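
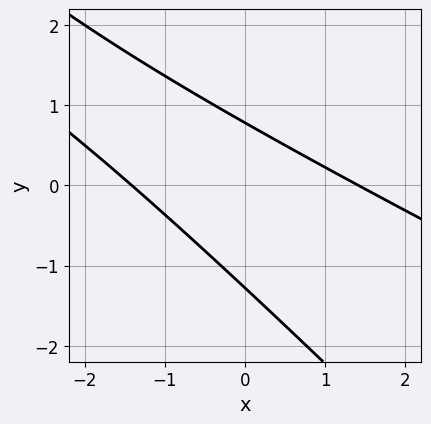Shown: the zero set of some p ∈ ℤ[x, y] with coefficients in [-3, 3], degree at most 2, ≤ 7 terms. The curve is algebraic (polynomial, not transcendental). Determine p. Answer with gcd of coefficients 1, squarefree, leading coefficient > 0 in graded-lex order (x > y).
x^2 + 3*x*y + 2*y^2 + y - 2

1. deg p = 2. No degree-1 curve has this shape.
2. Matching integer coefficients to the picture gives p.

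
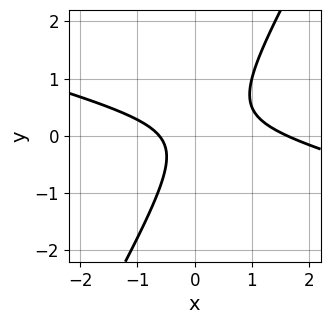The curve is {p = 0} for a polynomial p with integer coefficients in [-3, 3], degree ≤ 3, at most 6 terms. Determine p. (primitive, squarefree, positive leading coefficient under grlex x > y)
Degree: no degree-1 curve has this shape, so deg p = 2.
Checking where it meets the axes: the curve avoids every integer y-axis point in the box.
Solving for integer coefficients yields p as stated.

x^2 + 3*x*y - 2*y^2 - x - 1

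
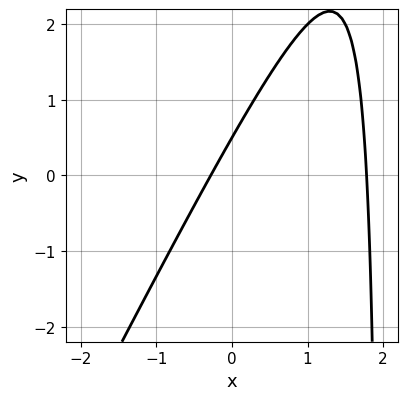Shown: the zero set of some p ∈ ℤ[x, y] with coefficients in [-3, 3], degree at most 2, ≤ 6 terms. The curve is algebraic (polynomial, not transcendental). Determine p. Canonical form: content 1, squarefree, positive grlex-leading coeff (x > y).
deg p = 2.
Putting this together gives p.

2*x^2 - x*y - 3*x + 2*y - 1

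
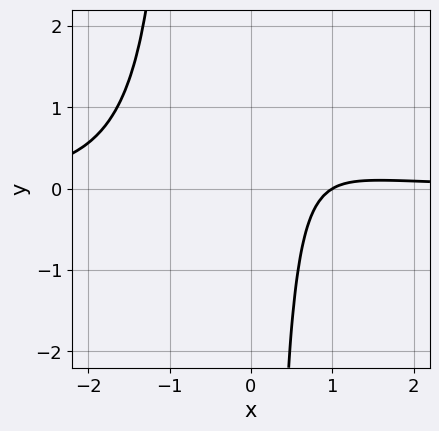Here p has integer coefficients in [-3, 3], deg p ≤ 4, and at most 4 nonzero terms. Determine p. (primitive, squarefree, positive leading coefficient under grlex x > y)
The degree is 4 — no degree-3 curve has this shape.
Reading off the gridlines: the curve avoids every integer y-axis point in the box; one x-axis crossing is at x = 1.
The integer polynomial consistent with all of this is the stated p.

3*x^3*y + 2*x^2*y - 3*x + 3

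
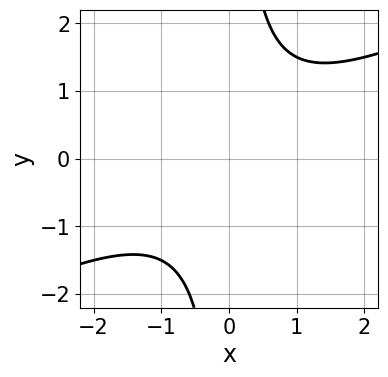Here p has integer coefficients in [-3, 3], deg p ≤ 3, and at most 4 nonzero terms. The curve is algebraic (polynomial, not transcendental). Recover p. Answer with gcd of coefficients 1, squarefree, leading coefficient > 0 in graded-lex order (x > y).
x^2 - 2*x*y + 2

1. Degree: no degree-1 curve has this shape, so deg p = 2.
2. From the visible intercepts: no y-intercept at any integer in the box; it misses every integer gridline on the x-axis.
3. Putting this together gives p.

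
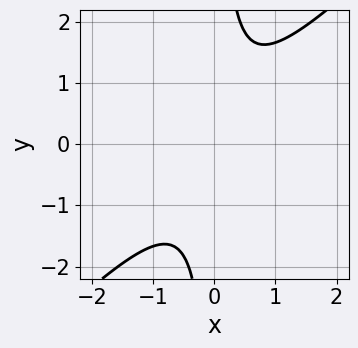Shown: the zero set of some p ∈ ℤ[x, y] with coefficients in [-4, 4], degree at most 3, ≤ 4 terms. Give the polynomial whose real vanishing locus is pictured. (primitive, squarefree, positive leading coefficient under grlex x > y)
First, the degree is 2 — no degree-1 curve has this shape.
Then, against the integer gridlines: the curve avoids every integer x-axis point in the box; it misses every integer gridline on the y-axis.
Finally, solving for integer coefficients yields p as stated.

3*x^2 - 3*x*y + 2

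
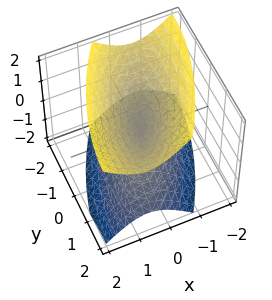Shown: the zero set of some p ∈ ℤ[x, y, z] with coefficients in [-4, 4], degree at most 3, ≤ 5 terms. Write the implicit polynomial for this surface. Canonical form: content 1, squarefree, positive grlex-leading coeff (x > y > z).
3*x^2 - 2*x*y + y^2 - 2*z^2

(a) The degree is 2 — no degree-1 surface has this shape.
(b) Checking where it meets the axes: it meets the y-axis at y = 0 (among the integer gridlines); one x-axis crossing is at x = 0.
(c) Assembling these constraints gives the stated polynomial.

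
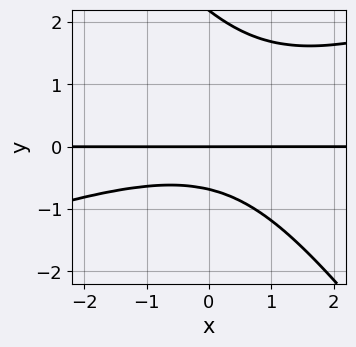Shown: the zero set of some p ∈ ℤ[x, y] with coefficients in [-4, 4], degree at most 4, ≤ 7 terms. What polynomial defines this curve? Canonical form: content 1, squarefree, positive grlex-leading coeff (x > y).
1. Degree: a generic line meets the curve in up to 3 points, so deg p = 3.
2. Checking where it meets the axes: it meets the y-axis at y = 0 (among the integer gridlines); the visible x-axis segment lies entirely on the curve.
3. Solving for integer coefficients yields p as stated.

x^2*y - 2*x*y^2 - 2*y^3 + 3*y^2 + 3*y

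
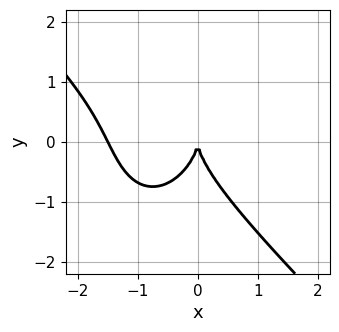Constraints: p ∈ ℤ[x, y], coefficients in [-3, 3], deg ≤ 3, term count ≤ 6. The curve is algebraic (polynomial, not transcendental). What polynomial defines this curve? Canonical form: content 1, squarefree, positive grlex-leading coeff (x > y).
(a) deg p = 3. A generic line meets the curve in up to 3 points.
(b) From the visible intercepts: one x-axis crossing is at x = 0; it meets the y-axis at y = 0 (among the integer gridlines).
(c) Assembling these constraints gives the stated polynomial.

2*x^3 + x^2*y + y^3 + 3*x^2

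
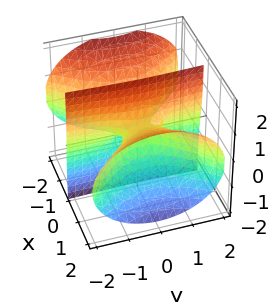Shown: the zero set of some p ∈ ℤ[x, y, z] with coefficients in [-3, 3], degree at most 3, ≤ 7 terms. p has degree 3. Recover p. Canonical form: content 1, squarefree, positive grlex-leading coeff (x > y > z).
2*x^3 - x^2*z - 2*x*y^2 - 3*x*z^2 + z

First, degree: the shape is more complex than any degree-2 surface, so deg p = 3.
Then, from the axis intercepts and sections: the visible y-axis segment lies entirely on the surface; one x-axis crossing is at x = 0; one z-axis crossing is at z = 0.
Finally, these observations pin down the coefficients.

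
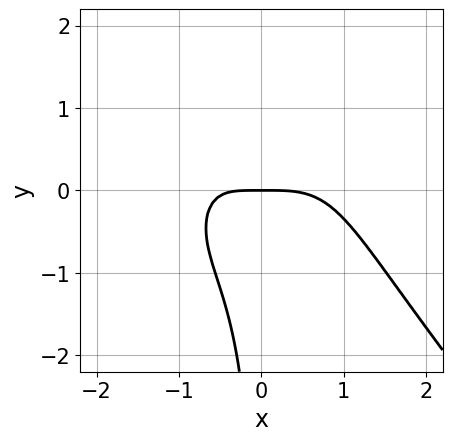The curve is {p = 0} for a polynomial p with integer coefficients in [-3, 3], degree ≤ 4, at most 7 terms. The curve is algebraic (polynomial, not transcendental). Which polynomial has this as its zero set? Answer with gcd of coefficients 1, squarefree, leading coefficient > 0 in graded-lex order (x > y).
First, degree: no degree-3 curve has this shape, so deg p = 4.
Then, observable constraints: it crosses the x-axis at the gridline x = 0; one y-axis crossing is at y = 0.
Finally, these observations pin down the coefficients.

2*x^4 + x*y^3 - 2*x*y^2 + 2*x*y + 3*y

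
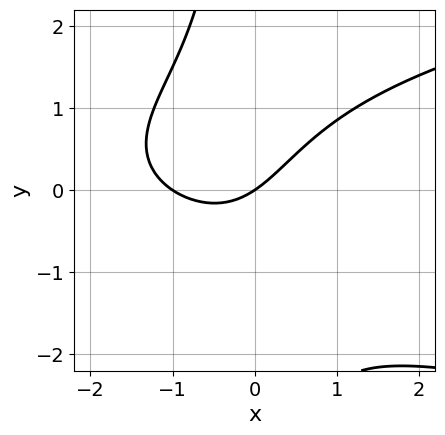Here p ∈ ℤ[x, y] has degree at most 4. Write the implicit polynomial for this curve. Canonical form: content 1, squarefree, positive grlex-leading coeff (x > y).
2*x*y^2 - 2*x^2 - 2*x + 3*y

deg p = 3. The shape is more complex than any degree-2 curve.
Observable constraints: among the integer gridlines, it crosses the x-axis at x ∈ {-1, 0}; one y-axis crossing is at y = 0.
These observations pin down the coefficients.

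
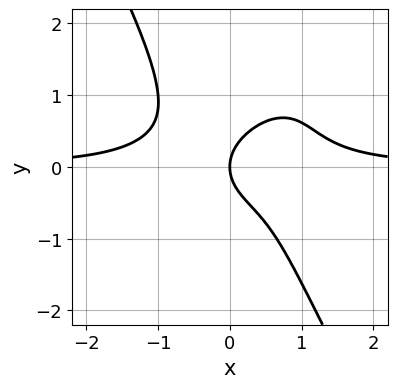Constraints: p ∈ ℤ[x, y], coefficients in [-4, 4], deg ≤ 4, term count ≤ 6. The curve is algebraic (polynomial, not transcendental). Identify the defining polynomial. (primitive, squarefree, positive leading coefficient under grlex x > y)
3*x^3*y - 2*x^2*y^2 + y^4 + 2*y^2 - 2*x

1. Degree: no degree-3 curve has this shape, so deg p = 4.
2. Reading off the gridlines: one x-axis crossing is at x = 0; one y-axis crossing is at y = 0.
3. Putting this together gives p.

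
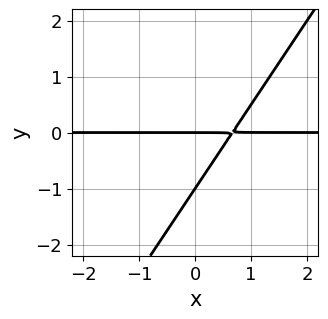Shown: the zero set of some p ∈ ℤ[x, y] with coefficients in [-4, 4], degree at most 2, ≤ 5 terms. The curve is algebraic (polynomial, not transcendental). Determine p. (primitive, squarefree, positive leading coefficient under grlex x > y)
3*x*y - 2*y^2 - 2*y

Degree: no degree-1 curve has this shape, so deg p = 2.
Observable constraints: among the integer gridlines, it crosses the y-axis at y ∈ {-1, 0}; every point of the x-axis in the box is on the curve.
Together with the visible shape, these determine p as stated.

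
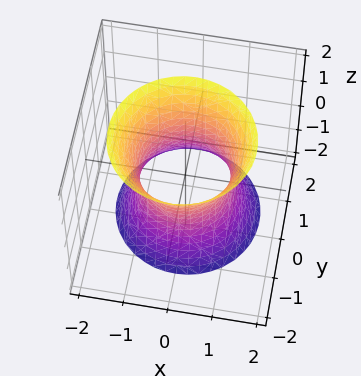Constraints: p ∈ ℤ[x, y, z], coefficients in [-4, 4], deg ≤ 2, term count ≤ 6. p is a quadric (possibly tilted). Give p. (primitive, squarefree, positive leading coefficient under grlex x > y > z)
3*x^2 + 3*y^2 + y*z - z^2 - 3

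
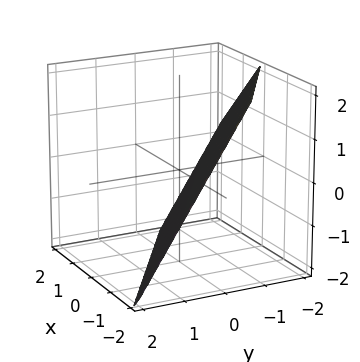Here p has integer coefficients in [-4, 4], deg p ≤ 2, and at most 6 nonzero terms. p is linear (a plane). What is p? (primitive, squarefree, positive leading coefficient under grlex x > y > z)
2*x + 3*y + 2*z + 2

(a) Degree: every cross-section is a straight line — this is a plane, so deg p = 1.
(b) Observable constraints: one z-axis crossing is at z = -1; it crosses the x-axis at the gridline x = -1.
(c) These observations pin down the coefficients.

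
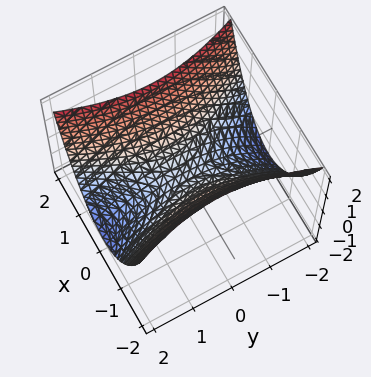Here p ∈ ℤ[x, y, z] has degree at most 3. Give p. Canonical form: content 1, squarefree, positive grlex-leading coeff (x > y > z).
1. deg p = 2.
2. Symmetries: it's symmetric under y → −y, forcing even powers of y; the x ↦ −x reflection is a symmetry, so x appears only in even powers.
3. Reading off the gridlines: one y-axis crossing is at y = 0; it crosses the z-axis at the gridline z = 0.
4. Putting this together gives p.

3*x^2 - y^2 - 3*z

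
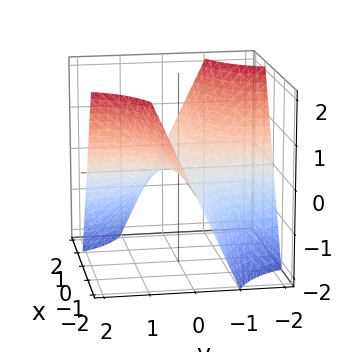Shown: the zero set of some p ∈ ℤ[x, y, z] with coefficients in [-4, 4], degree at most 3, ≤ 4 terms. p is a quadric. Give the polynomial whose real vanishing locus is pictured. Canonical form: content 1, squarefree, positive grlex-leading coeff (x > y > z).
x*y + z

First, the degree is 2 — a saddle surface; a quadric.
Next, against the integer gridlines: every point of the x-axis in the box is on the surface; it meets the z-axis at z = 0 (among the integer gridlines).
Finally, fitting integer coefficients to these (and the overall shape) gives p. Check: (0, -1, 0) on the y-axis lies on the surface, and p(0, -1, 0) = 0. ✓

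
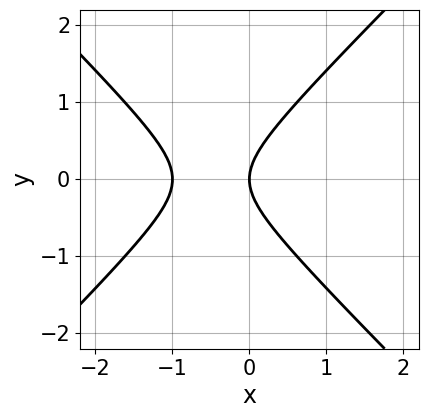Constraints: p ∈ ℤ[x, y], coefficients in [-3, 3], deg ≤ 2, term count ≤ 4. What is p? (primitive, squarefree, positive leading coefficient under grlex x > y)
The degree is 2 — the shape is more complex than any degree-1 curve.
Symmetries: mirror symmetry y ↦ −y ⇒ only even powers of y.
Checking where it meets the axes: among the integer gridlines, it crosses the x-axis at x ∈ {-1, 0}; it crosses the y-axis at the gridline y = 0.
Assembling these constraints gives the stated polynomial.

x^2 - y^2 + x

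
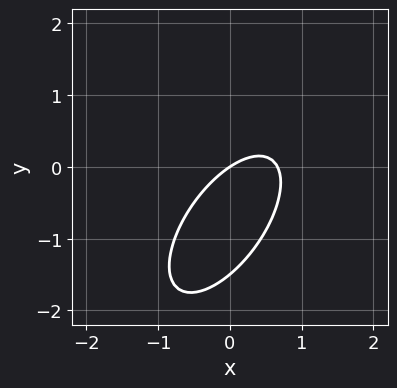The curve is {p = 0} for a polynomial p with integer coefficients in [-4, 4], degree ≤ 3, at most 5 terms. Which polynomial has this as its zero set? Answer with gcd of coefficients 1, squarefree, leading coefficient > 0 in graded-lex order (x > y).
(a) Degree: the shape is more complex than any degree-1 curve, so deg p = 2.
(b) Observable constraints: it meets the x-axis at x = 0 (among the integer gridlines); it meets the y-axis at y = 0 (among the integer gridlines).
(c) These observations pin down the coefficients.

3*x^2 - 3*x*y + 2*y^2 - 2*x + 3*y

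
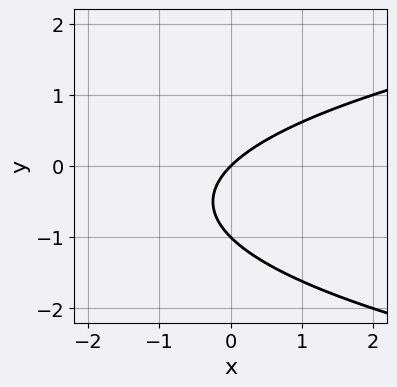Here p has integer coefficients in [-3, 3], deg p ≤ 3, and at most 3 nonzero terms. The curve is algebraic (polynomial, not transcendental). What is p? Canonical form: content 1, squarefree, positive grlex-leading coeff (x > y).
1. The degree is 2 — a generic line meets the curve in up to 2 points.
2. Checking where it meets the axes: the y-axis gridline crossings are at y ∈ {-1, 0}; it meets the x-axis at x = 0 (among the integer gridlines).
3. Assembling these constraints gives the stated polynomial.

y^2 - x + y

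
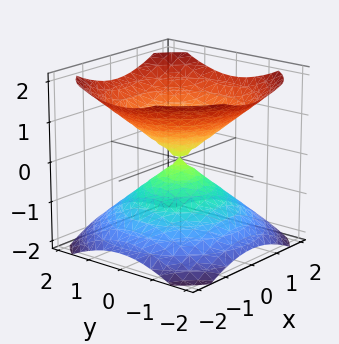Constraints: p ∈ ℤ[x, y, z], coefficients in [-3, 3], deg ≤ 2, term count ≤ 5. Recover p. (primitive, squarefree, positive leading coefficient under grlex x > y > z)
2*x^2 + 2*y^2 - 3*z^2

The picture has 2 separate pieces.
The degree is 2 — a double cone through the origin; a quadric.
By symmetry, the z-axis is an axis of rotation, so x and y enter only as x² + y²; mirror symmetry z ↦ −z ⇒ only even powers of z.
Observable constraints: one y-axis crossing is at y = 0; one z-axis crossing is at z = 0.
Putting this together gives p.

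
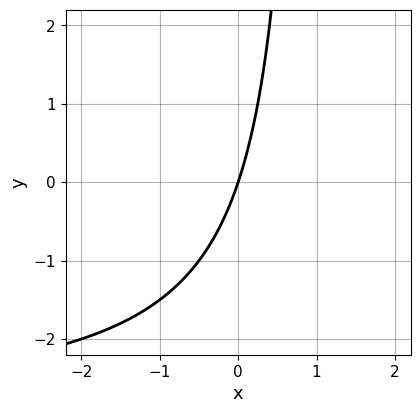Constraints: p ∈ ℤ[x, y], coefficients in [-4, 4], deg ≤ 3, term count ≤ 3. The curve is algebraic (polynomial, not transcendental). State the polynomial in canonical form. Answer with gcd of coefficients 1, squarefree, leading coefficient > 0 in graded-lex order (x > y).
x*y + 3*x - y

The degree is 2 — a generic line meets the curve in up to 2 points.
Observable constraints: one y-axis crossing is at y = 0; it meets the x-axis at x = 0 (among the integer gridlines).
Solving for integer coefficients yields p as stated.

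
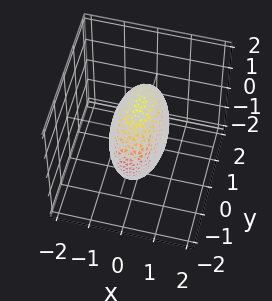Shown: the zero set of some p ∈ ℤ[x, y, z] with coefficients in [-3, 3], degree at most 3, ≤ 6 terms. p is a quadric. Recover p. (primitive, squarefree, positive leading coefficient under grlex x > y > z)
Degree: bounded and convex; a quadric, so deg p = 2.
Symmetries: the x ↦ −x reflection is a symmetry, so x appears only in even powers; mirror symmetry z ↦ −z ⇒ only even powers of z; the y ↦ −y reflection is a symmetry, so y appears only in even powers.
Solving for integer coefficients yields p as stated.

3*x^2 + y^2 + z^2 - 2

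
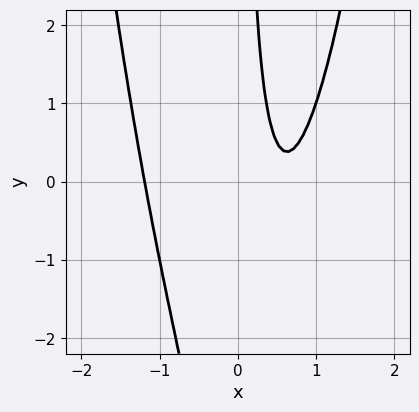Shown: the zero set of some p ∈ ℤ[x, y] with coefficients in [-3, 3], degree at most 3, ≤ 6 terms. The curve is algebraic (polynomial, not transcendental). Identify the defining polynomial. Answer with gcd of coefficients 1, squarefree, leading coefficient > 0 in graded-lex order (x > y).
(a) The degree is 3 — no degree-2 curve has this shape.
(b) From the visible intercepts: it misses every integer gridline on the y-axis.
(c) These observations pin down the coefficients.

2*x^3 - x*y - 2*x + 1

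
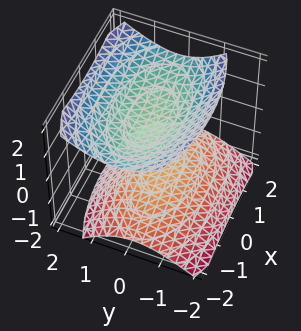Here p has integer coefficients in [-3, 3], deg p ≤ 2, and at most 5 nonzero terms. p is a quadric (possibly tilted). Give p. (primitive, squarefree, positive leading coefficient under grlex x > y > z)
The picture has 2 separate pieces.
deg p = 2.
From the visible intercepts: the surface avoids every integer x-axis point in the box; it misses every integer gridline on the y-axis.
Putting this together gives p.

x^2 + 3*y^2 - y*z - 3*z^2 + 2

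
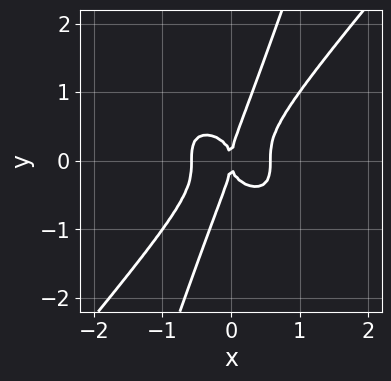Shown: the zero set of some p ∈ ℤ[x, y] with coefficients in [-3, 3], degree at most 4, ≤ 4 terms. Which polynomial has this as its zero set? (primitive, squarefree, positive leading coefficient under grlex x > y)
1. deg p = 4. The shape is more complex than any degree-3 curve.
2. From the visible intercepts: it meets the y-axis at y = 0 (among the integer gridlines); one x-axis crossing is at x = 0.
3. These observations pin down the coefficients.

3*x^4 - 3*x*y^3 + y^4 - x^2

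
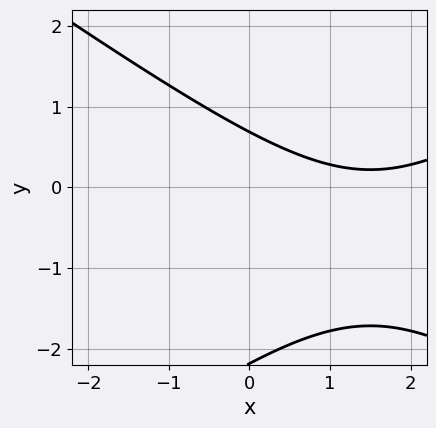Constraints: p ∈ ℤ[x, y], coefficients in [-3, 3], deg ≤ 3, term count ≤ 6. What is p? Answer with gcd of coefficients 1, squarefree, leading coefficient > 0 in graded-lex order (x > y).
x^2 - 2*y^2 - 3*x - 3*y + 3

The degree is 2 — no degree-1 curve has this shape.
Observable constraints: the curve avoids every integer x-axis point in the box.
Fitting integer coefficients to these (and the overall shape) gives p.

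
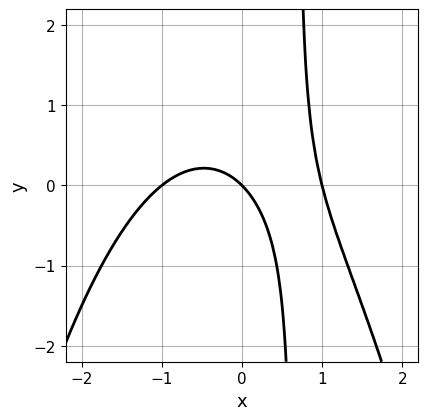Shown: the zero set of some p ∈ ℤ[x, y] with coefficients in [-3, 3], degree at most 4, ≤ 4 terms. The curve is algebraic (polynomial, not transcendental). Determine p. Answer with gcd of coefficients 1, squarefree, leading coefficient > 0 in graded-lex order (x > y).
2*x^3 + 3*x*y - 2*x - 2*y

1. deg p = 3. No degree-2 curve has this shape.
2. Checking where it meets the axes: one y-axis crossing is at y = 0; the x-axis gridline crossings are at x ∈ {-1, 0, 1}.
3. Fitting integer coefficients to these (and the overall shape) gives p.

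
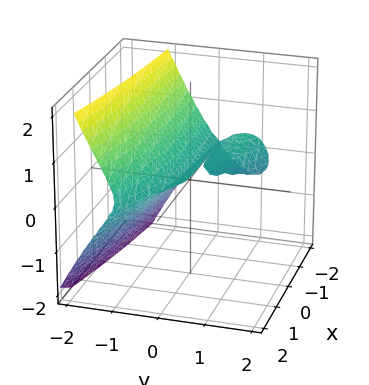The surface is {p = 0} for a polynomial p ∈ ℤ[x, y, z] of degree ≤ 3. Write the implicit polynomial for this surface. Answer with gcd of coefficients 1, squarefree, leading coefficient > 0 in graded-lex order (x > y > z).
1. The picture has 2 separate pieces.
2. The degree is 3 — a generic line meets the surface in up to 3 points.
3. From the visible intercepts: it crosses the y-axis at the gridline y = 0; the visible x-axis segment lies entirely on the surface; it meets the z-axis at z = 0 (among the integer gridlines).
4. Assembling these constraints gives the stated polynomial.

x*y^2 + 2*y^3 + y*z + 2*z^2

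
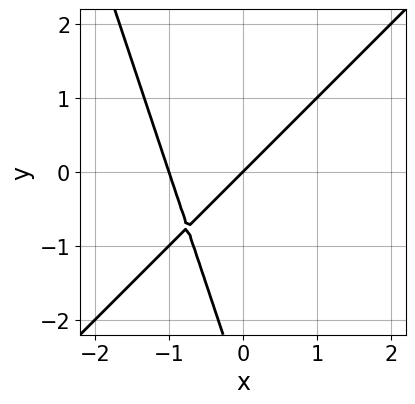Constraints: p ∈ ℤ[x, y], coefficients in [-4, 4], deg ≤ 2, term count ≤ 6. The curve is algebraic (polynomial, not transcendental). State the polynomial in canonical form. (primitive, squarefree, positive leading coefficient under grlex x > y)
3*x^2 - 2*x*y - y^2 + 3*x - 3*y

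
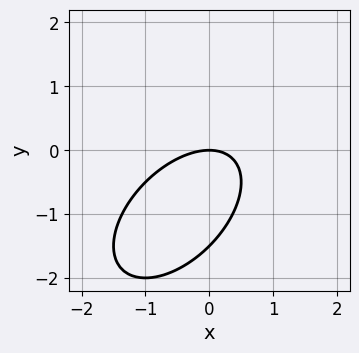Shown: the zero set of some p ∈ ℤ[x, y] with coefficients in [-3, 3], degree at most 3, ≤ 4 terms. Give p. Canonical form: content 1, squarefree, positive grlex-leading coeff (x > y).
1. deg p = 2.
2. Reading off the gridlines: one x-axis crossing is at x = 0; it meets the y-axis at y = 0 (among the integer gridlines).
3. The integer polynomial consistent with all of this is the stated p.

2*x^2 - 2*x*y + 2*y^2 + 3*y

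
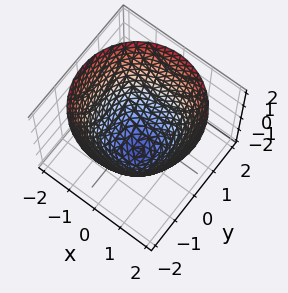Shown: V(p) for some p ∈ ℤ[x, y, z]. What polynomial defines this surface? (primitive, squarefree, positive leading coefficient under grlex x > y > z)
x^2 + y^2 - z - 2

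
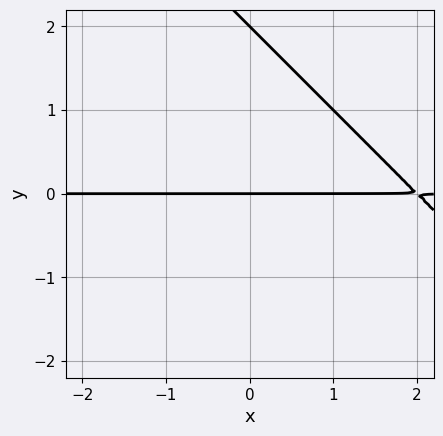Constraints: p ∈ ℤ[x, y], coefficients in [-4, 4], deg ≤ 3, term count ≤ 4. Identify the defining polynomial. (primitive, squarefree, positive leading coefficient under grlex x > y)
x*y + y^2 - 2*y

First, deg p = 2.
Next, from the axis intercepts and sections: the visible x-axis segment lies entirely on the curve; the y-axis gridline crossings are at y ∈ {0, 2}.
Finally, together with the visible shape, these determine p as stated.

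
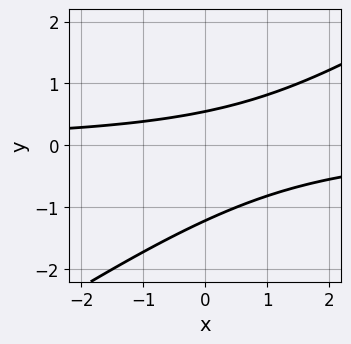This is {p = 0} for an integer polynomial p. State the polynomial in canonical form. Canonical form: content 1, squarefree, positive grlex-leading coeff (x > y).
2*x*y - 3*y^2 - 2*y + 2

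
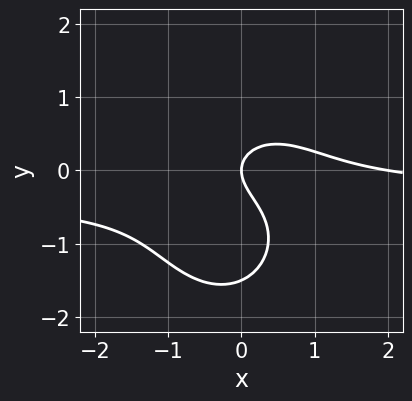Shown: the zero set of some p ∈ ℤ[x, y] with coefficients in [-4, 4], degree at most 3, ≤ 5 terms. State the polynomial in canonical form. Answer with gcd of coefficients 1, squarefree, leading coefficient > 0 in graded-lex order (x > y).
(a) The degree is 3 — a generic line meets the curve in up to 3 points.
(b) Checking where it meets the axes: it crosses the y-axis at the gridline y = 0; the x-axis gridline crossings are at x ∈ {0, 2}.
(c) Assembling these constraints gives the stated polynomial.

3*x^2*y + 2*y^3 + x^2 + 3*y^2 - 2*x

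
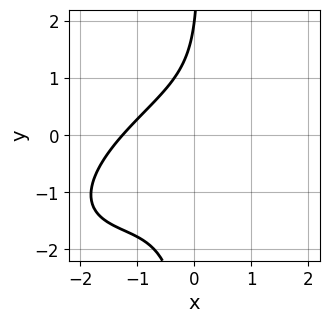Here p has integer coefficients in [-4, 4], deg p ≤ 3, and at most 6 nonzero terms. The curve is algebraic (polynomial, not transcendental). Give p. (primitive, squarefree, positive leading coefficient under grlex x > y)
First, the degree is 3 — a generic line meets the curve in up to 3 points.
Then, observable constraints: it meets the y-axis at y = 2 (among the integer gridlines).
Finally, assembling these constraints gives the stated polynomial.

x^3 - 2*x^2*y + 2*x*y^2 - y + 2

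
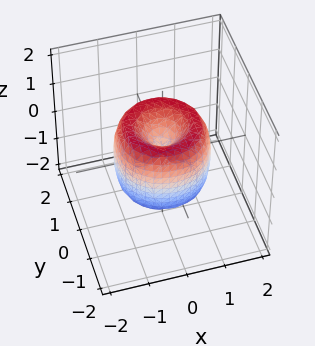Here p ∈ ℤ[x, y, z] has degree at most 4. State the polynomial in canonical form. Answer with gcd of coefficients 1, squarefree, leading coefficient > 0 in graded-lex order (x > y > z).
First, the degree is 4 — a generic line meets the surface in up to 4 points.
Next, symmetry: the surface is invariant under rotation about z: p = q(x² + y², z).
Next, observable constraints: it crosses the y-axis at the gridline y = 0; a circular section at z = 1 has radius between 0 and 1.
Finally, solving for integer coefficients yields p as stated.

2*x^4 + 4*x^2*y^2 + 2*y^4 - 3*x^2 - 3*y^2 + z^2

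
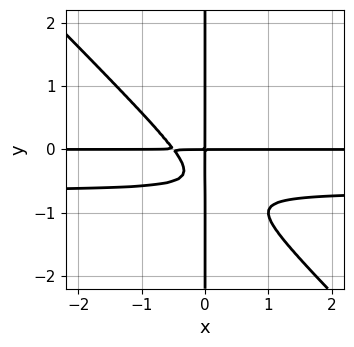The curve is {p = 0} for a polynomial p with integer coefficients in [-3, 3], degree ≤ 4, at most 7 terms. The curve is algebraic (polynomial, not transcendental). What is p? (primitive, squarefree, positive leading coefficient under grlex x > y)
3*x^2*y^2 + 3*x*y^3 + 2*x^2*y + 3*x*y^2 + x*y

The degree is 4 — the shape is more complex than any degree-3 curve.
Checking where it meets the axes: the visible x-axis segment lies entirely on the curve; every point of the y-axis in the box is on the curve.
Matching integer coefficients to the picture gives p.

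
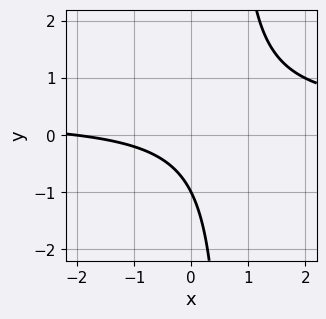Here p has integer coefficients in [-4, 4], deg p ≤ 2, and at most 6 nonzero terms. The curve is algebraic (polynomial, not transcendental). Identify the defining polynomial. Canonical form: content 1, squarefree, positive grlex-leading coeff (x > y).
(a) The degree is 2 — no degree-1 curve has this shape.
(b) Reading off the gridlines: it crosses the y-axis at the gridline y = -1; one x-axis crossing is at x = -2.
(c) Putting this together gives p.

3*x*y - x - 2*y - 2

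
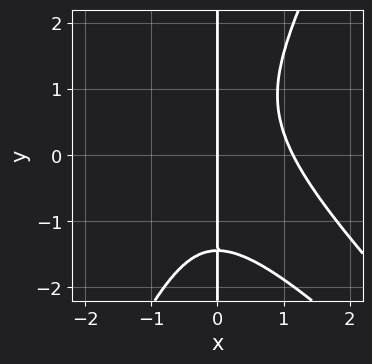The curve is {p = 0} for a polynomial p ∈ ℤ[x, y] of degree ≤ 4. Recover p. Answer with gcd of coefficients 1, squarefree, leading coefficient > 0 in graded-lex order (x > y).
2*x^4 + 3*x^3*y - x*y^3 - 3*x

1. Degree: the shape is more complex than any degree-3 curve, so deg p = 4.
2. From the axis intercepts and sections: one x-axis crossing is at x = 0; the visible y-axis segment lies entirely on the curve.
3. Matching integer coefficients to the picture gives p.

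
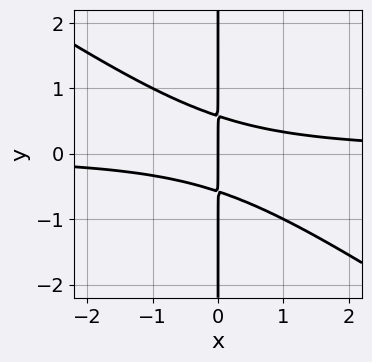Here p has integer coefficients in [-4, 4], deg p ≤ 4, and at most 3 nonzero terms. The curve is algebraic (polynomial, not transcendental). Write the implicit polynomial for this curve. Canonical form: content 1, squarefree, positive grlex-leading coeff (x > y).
2*x^2*y + 3*x*y^2 - x

1. The degree is 3 — a generic line meets the curve in up to 3 points.
2. Reading off the gridlines: it meets the x-axis at x = 0 (among the integer gridlines); the visible y-axis segment lies entirely on the curve.
3. Solving for integer coefficients yields p as stated.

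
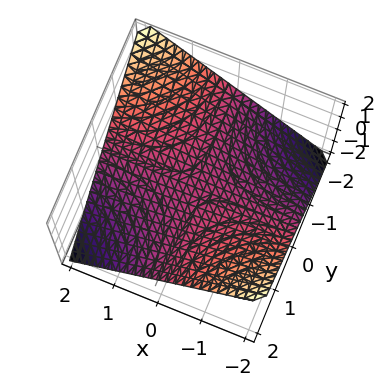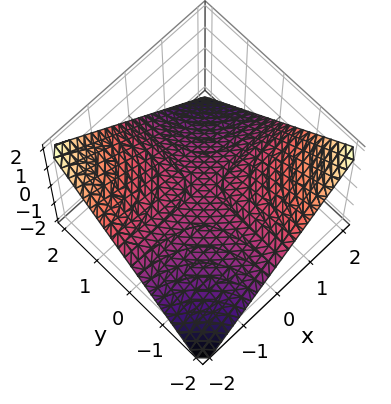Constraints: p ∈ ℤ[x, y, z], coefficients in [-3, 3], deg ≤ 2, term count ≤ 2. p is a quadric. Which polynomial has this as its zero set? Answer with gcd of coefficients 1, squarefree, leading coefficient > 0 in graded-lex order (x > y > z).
x*y + 2*z

The degree is 2 — a saddle surface; a quadric.
Observable constraints: the visible y-axis segment lies entirely on the surface; every point of the x-axis in the box is on the surface; it meets the z-axis at z = 0 (among the integer gridlines).
Matching integer coefficients to the picture gives p.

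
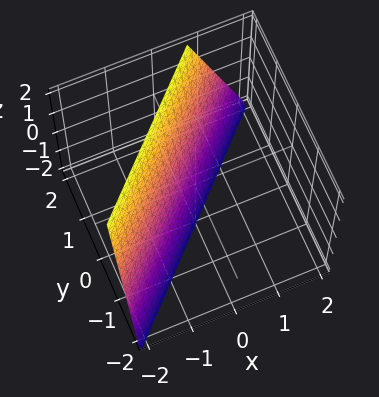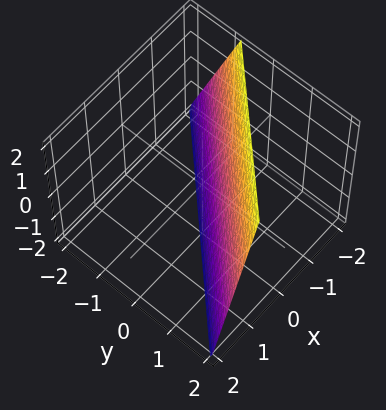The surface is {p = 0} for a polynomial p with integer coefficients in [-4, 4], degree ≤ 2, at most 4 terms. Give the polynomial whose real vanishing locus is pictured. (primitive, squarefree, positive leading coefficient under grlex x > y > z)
The degree is 1 — the surface is flat (a plane).
Observable constraints: it meets the z-axis at z = -2 (among the integer gridlines).
Assembling these constraints gives the stated polynomial.

3*x - 3*y + z + 2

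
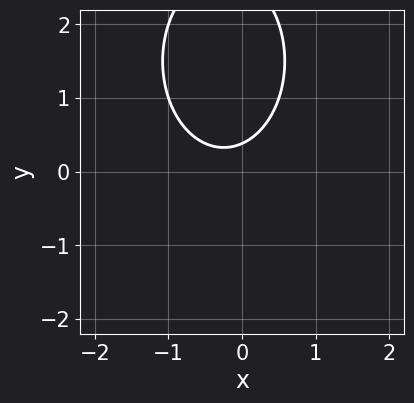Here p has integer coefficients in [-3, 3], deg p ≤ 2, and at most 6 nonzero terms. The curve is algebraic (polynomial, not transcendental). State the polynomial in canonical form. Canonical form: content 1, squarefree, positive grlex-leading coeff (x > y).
2*x^2 + y^2 + x - 3*y + 1

Degree: the shape is more complex than any degree-1 curve, so deg p = 2.
Observable constraints: it misses every integer gridline on the x-axis.
Matching integer coefficients to the picture gives p.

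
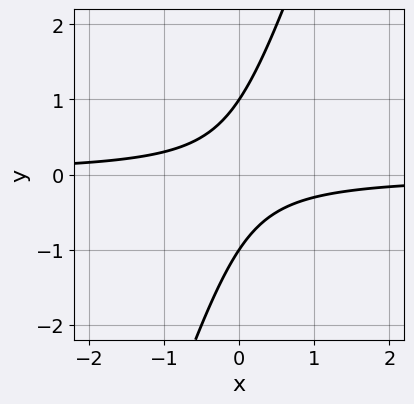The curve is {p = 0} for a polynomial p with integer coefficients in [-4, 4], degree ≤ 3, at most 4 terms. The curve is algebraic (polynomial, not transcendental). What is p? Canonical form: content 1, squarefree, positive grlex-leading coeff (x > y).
1. The degree is 2 — no degree-1 curve has this shape.
2. Checking where it meets the axes: the y-axis gridline crossings are at y ∈ {-1, 1}; no x-intercept at any integer in the box.
3. Putting this together gives p.

3*x*y - y^2 + 1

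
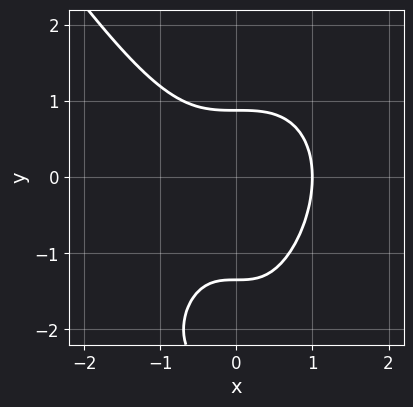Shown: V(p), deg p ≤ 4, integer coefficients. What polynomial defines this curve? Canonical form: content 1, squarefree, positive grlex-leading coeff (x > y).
deg p = 3. A generic line meets the curve in up to 3 points.
From the axis intercepts and sections: it meets the x-axis at x = 1 (among the integer gridlines).
Together with the visible shape, these determine p as stated.

3*x^3 + y^3 + 3*y^2 - 3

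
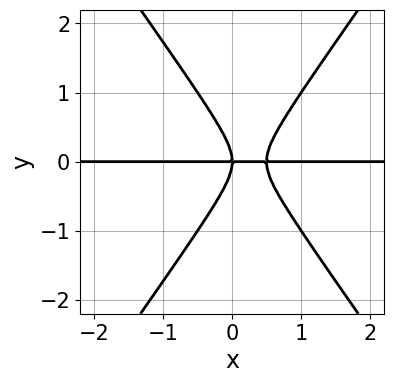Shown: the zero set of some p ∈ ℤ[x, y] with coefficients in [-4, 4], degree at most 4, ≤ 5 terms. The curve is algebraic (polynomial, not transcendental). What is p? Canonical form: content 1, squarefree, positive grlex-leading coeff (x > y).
First, degree: the shape is more complex than any degree-2 curve, so deg p = 3.
Next, from the axis intercepts and sections: it crosses the y-axis at the gridline y = 0; every point of the x-axis in the box is on the curve.
Finally, these observations pin down the coefficients.

2*x^2*y - y^3 - x*y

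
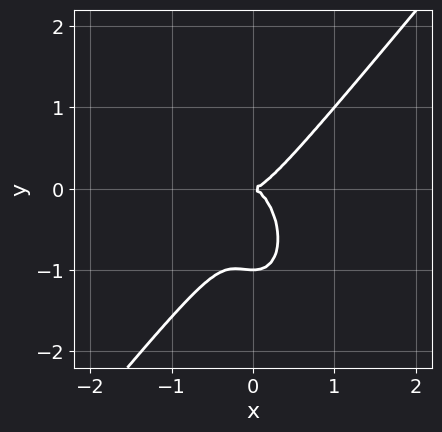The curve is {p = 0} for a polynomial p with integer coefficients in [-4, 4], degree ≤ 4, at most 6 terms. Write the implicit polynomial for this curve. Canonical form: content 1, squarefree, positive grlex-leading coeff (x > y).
First, degree: no degree-2 curve has this shape, so deg p = 3.
Next, from the axis intercepts and sections: it meets the x-axis at x = 0 (among the integer gridlines); among the integer gridlines, it crosses the y-axis at y ∈ {-1, 0}.
Finally, assembling these constraints gives the stated polynomial.

3*x^3 - x^2*y - y^3 - y^2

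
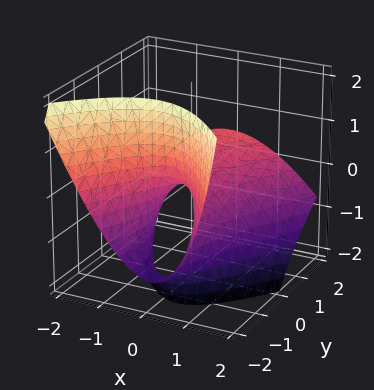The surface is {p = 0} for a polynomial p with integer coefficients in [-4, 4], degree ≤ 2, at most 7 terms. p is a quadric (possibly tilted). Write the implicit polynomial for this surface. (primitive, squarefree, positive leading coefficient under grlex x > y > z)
3*x^2 + x*z - y^2 + 3*y*z + 3*z

(a) Degree: a generic line meets the surface in up to 2 points, so deg p = 2.
(b) Reading off the gridlines: it crosses the x-axis at the gridline x = 0; it crosses the y-axis at the gridline y = 0; one z-axis crossing is at z = 0.
(c) Together with the visible shape, these determine p as stated.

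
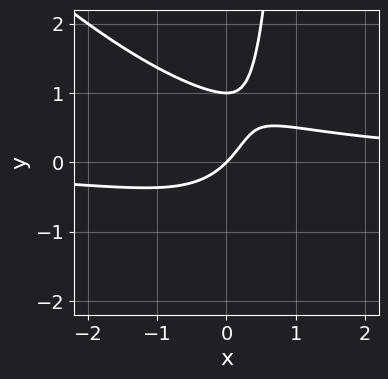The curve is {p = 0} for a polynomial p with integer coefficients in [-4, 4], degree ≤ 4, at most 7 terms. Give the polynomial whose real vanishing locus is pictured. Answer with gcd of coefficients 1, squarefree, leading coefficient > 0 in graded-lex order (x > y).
1. Degree: no degree-2 curve has this shape, so deg p = 3.
2. Checking where it meets the axes: the y-axis gridline crossings are at y ∈ {0, 1}; it meets the x-axis at x = 0 (among the integer gridlines).
3. Together with the visible shape, these determine p as stated.

x^2*y + x*y^2 - y^2 - x + y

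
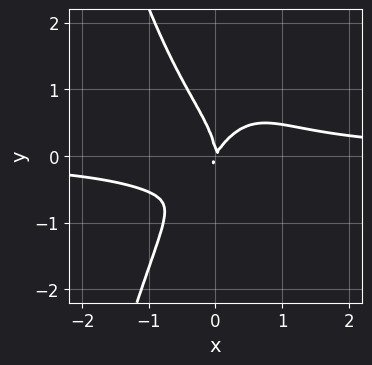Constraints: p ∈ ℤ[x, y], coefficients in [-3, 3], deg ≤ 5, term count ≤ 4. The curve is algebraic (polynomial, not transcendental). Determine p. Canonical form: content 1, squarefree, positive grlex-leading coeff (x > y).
(a) Degree: no degree-3 curve has this shape, so deg p = 4.
(b) From the axis intercepts and sections: one x-axis crossing is at x = 0; one y-axis crossing is at y = 0.
(c) Together with the visible shape, these determine p as stated.

3*x^3*y + y^3 - 2*x^2 + x*y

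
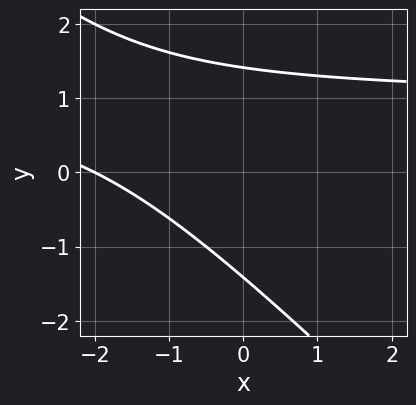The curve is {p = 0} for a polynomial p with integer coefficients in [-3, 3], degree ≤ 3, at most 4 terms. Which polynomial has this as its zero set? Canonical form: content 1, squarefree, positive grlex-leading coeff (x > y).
First, the degree is 2 — no degree-1 curve has this shape.
Then, against the integer gridlines: one x-axis crossing is at x = -2.
Finally, fitting integer coefficients to these (and the overall shape) gives p.

x*y + y^2 - x - 2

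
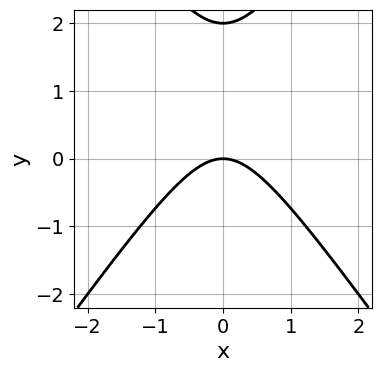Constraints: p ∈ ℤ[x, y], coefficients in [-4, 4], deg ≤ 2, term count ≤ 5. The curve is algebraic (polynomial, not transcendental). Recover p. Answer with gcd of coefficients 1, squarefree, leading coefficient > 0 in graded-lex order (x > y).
First, degree: no degree-1 curve has this shape, so deg p = 2.
Then, symmetries: it's symmetric under x → −x, forcing even powers of x.
Next, against the integer gridlines: one x-axis crossing is at x = 0; the y-axis gridline crossings are at y ∈ {0, 2}.
Finally, the integer polynomial consistent with all of this is the stated p.

2*x^2 - y^2 + 2*y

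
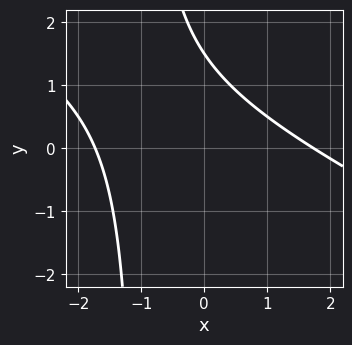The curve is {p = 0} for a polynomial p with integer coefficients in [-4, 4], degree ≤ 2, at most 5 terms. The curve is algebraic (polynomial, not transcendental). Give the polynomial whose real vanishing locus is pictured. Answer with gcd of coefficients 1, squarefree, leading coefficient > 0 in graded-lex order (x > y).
x^2 + 2*x*y + 2*y - 3

(a) deg p = 2.
(b) Solving for integer coefficients yields p as stated.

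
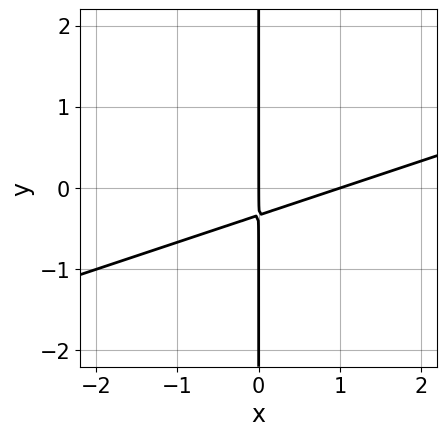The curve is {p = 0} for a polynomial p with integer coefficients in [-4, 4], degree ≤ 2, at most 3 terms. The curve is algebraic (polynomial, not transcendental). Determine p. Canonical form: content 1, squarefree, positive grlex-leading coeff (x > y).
x^2 - 3*x*y - x

First, deg p = 2. The shape is more complex than any degree-1 curve.
Next, checking where it meets the axes: among the integer gridlines, it crosses the x-axis at x ∈ {0, 1}; every point of the y-axis in the box is on the curve.
Finally, fitting integer coefficients to these (and the overall shape) gives p.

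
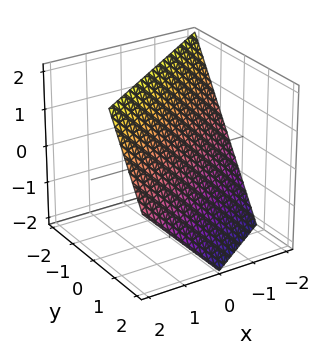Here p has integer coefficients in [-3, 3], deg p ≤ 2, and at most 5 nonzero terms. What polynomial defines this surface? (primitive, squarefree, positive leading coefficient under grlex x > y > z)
2*x - 3*y - 2*z + 2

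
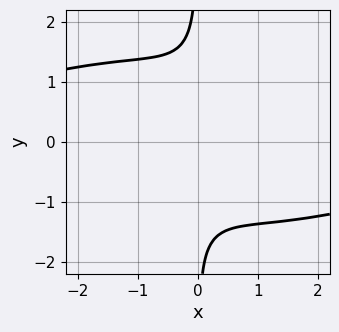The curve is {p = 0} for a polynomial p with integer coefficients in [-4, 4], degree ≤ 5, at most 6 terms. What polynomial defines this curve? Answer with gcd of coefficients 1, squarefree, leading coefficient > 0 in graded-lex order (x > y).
x^3*y + 3*x*y^3 + 3*x^2 - 3*x*y + 2

deg p = 4. No degree-3 curve has this shape.
Reading off the gridlines: no y-intercept at any integer in the box; no x-intercept at any integer in the box.
Putting this together gives p.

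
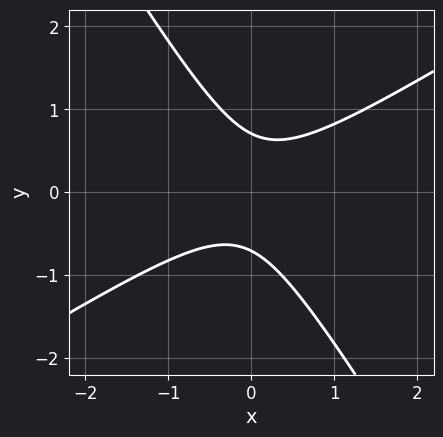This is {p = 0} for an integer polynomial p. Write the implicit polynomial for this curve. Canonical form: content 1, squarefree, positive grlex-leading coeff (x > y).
1. deg p = 2. A generic line meets the curve in up to 2 points.
2. From the visible intercepts: no x-intercept at any integer in the box.
3. Solving for integer coefficients yields p as stated.

2*x^2 - 2*x*y - 2*y^2 + 1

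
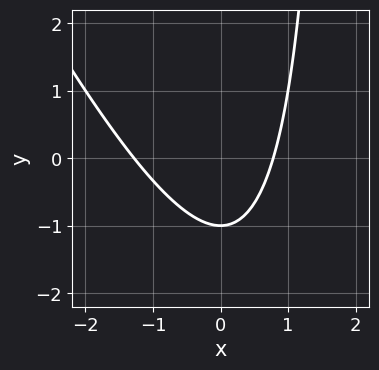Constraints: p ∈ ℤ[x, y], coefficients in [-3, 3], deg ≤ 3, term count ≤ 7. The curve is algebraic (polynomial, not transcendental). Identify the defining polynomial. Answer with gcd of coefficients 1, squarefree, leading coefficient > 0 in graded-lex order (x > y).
First, degree: the shape is more complex than any degree-1 curve, so deg p = 2.
Next, from the axis intercepts and sections: it crosses the y-axis at the gridline y = -1.
Finally, putting this together gives p.

2*x^2 + x*y + x - 2*y - 2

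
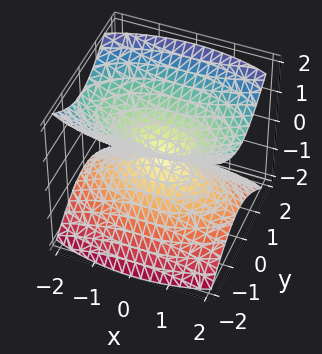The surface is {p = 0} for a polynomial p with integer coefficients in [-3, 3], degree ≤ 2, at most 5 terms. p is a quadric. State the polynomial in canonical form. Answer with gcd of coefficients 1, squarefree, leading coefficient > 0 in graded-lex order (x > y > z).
x^2 + 3*y^2 - 3*z^2

First, there are 2 components.
Then, deg p = 2.
Next, symmetries: the x ↦ −x reflection is a symmetry, so x appears only in even powers; it's symmetric under z → −z, forcing even powers of z; it's symmetric under y → −y, forcing even powers of y.
Next, checking where it meets the axes: it meets the y-axis at y = 0 (among the integer gridlines); it meets the z-axis at z = 0 (among the integer gridlines).
Finally, these observations pin down the coefficients.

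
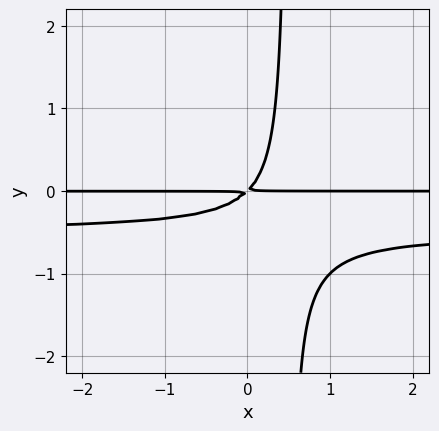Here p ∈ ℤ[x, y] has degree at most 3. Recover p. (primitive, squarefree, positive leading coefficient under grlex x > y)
1. deg p = 3. The shape is more complex than any degree-2 curve.
2. From the visible intercepts: the visible x-axis segment lies entirely on the curve.
3. Assembling these constraints gives the stated polynomial.

2*x*y^2 + x*y - y^2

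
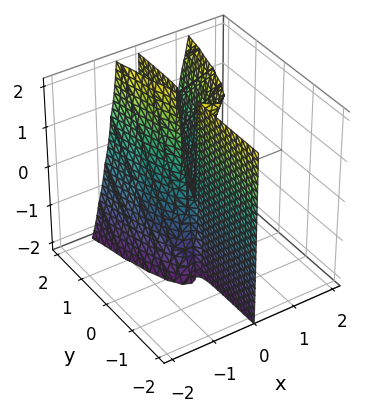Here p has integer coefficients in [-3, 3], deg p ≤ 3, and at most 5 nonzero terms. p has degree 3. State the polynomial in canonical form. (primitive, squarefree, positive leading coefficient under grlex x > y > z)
1. deg p = 3. A generic line meets the surface in up to 3 points.
2. Reading off the gridlines: every point of the y-axis in the box is on the surface; the visible z-axis segment lies entirely on the surface.
3. These observations pin down the coefficients.

3*x^3 - x^2*z - x*y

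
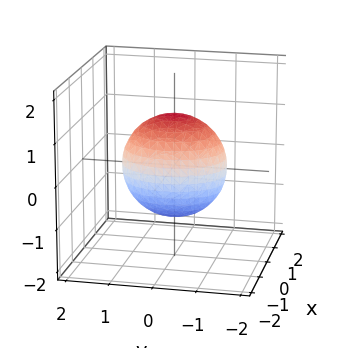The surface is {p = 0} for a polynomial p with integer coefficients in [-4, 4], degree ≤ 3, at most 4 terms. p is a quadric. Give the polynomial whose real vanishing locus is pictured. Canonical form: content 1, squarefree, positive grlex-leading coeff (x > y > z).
(a) deg p = 2.
(b) Symmetries: the z ↦ −z reflection is a symmetry, so z appears only in even powers; it's symmetric under x → −x, forcing even powers of x; mirror symmetry y ↦ −y ⇒ only even powers of y.
(c) From the axis intercepts and sections: the x-axis gridline crossings are at x ∈ {-1, 1}.
(d) Solving for integer coefficients yields p as stated.

3*x^2 + 2*y^2 + 2*z^2 - 3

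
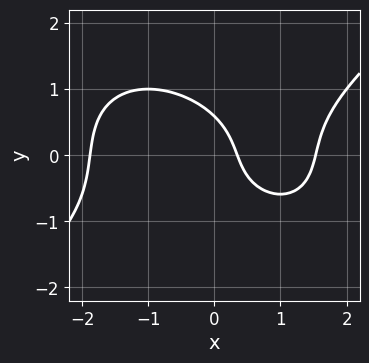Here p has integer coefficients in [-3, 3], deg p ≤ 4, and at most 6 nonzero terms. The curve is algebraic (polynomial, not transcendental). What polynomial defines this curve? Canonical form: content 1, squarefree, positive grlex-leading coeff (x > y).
x^3 - 2*y^3 - 3*x - y + 1

1. Degree: the shape is more complex than any degree-2 curve, so deg p = 3.
2. Solving for integer coefficients yields p as stated.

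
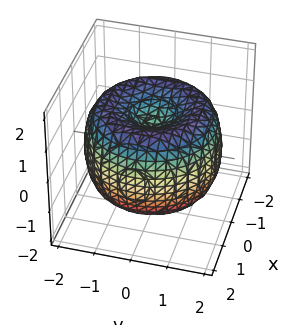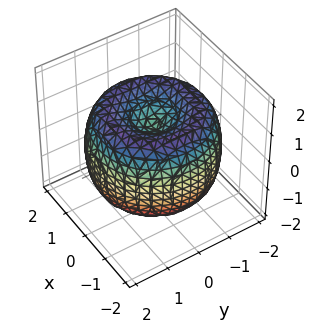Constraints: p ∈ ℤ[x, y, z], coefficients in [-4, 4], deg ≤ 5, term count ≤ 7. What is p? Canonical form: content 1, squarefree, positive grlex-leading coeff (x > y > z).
x^4 + 2*x^2*y^2 + y^4 - 3*x^2 - 3*y^2 + 2*z^2 - 1

(a) deg p = 4.
(b) Symmetries: rotational symmetry about the z-axis ⇒ p depends on x, y only through x² + y².
(c) From the axis intercepts and sections: a circular section at z = 1 has radius between 0 and 1.
(d) The integer polynomial consistent with all of this is the stated p.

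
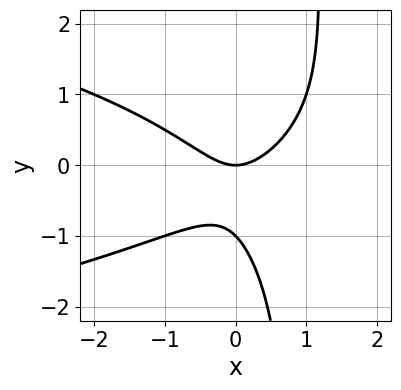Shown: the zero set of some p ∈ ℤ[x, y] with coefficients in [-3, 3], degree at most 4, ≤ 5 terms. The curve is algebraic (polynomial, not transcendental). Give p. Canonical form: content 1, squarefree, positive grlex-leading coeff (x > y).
x*y^2 + x^2 - y^2 - y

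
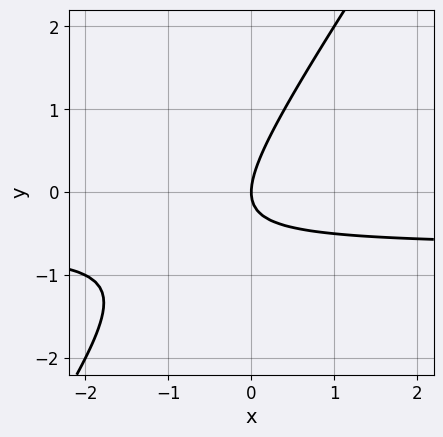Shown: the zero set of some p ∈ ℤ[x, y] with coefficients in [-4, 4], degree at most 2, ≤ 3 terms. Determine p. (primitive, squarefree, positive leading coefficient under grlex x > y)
3*x*y - 2*y^2 + 2*x

The degree is 2 — a generic line meets the curve in up to 2 points.
From the visible intercepts: it meets the y-axis at y = 0 (among the integer gridlines); it crosses the x-axis at the gridline x = 0.
Solving for integer coefficients yields p as stated.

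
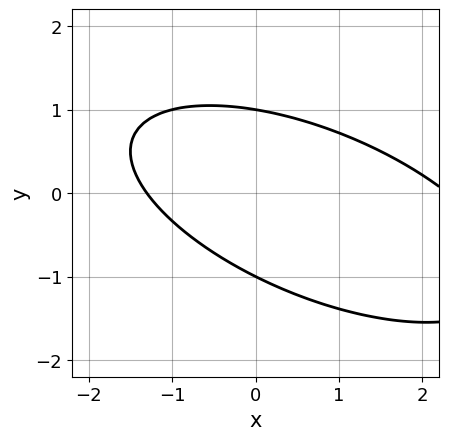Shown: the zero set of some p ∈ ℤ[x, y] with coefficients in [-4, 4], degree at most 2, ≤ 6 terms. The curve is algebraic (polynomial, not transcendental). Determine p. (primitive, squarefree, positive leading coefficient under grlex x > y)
First, deg p = 2. No degree-1 curve has this shape.
Then, reading off the gridlines: among the integer gridlines, it crosses the y-axis at y ∈ {-1, 1}.
Finally, together with the visible shape, these determine p as stated.

x^2 + 2*x*y + 3*y^2 - x - 3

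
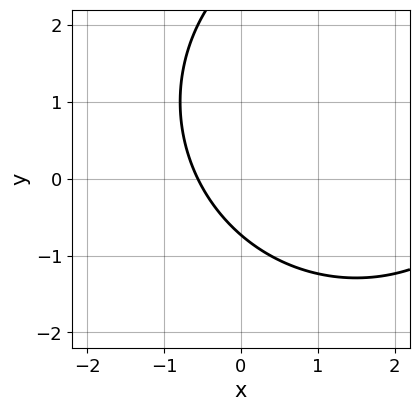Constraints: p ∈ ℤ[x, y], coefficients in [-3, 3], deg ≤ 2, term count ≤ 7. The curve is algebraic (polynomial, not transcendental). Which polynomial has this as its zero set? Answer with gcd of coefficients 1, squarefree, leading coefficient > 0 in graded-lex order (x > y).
x^2 + y^2 - 3*x - 2*y - 2

1. deg p = 2. No degree-1 curve has this shape.
2. Putting this together gives p.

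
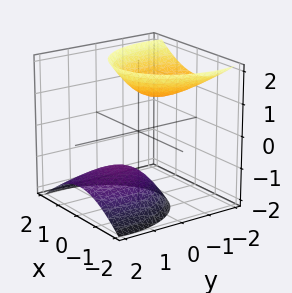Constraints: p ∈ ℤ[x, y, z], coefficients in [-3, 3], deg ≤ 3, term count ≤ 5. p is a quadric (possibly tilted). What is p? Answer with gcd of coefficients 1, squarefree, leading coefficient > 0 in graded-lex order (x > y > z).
3*x^2 + 2*y^2 + 3*y*z - 2*z^2 + 3

There are 2 components. Treating them together as one polynomial.
The degree is 2 — no degree-1 surface has this shape.
From the visible intercepts: no x-intercept at any integer in the box; no y-intercept at any integer in the box.
Together with the visible shape, these determine p as stated.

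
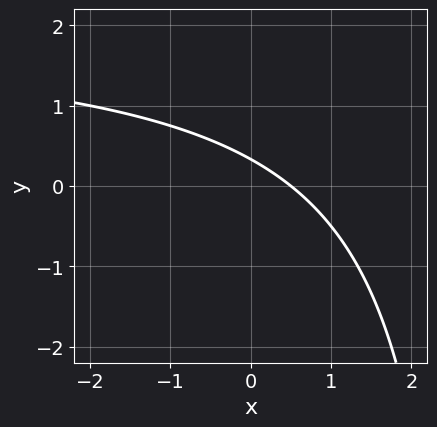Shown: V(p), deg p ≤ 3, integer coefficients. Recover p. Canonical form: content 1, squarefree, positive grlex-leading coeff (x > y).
x*y - 2*x - 3*y + 1

1. deg p = 2. A generic line meets the curve in up to 2 points.
2. Putting this together gives p.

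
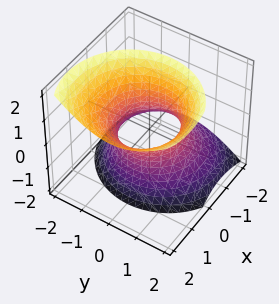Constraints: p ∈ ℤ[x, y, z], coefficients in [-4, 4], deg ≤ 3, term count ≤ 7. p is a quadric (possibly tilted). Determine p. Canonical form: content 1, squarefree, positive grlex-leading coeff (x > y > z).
First, the degree is 2 — the shape is more complex than any degree-1 surface.
Then, observable constraints: it misses every integer gridline on the z-axis; among the integer gridlines, it crosses the y-axis at y ∈ {-1, 1}.
Finally, fitting integer coefficients to these (and the overall shape) gives p. Check: (1, 0, 0) on the x-axis lies on the surface, and p(1, 0, 0) = 0. ✓

3*x^2 - 3*x*z + 3*y^2 - 2*z^2 - 3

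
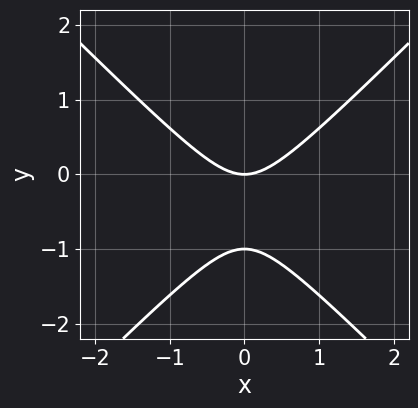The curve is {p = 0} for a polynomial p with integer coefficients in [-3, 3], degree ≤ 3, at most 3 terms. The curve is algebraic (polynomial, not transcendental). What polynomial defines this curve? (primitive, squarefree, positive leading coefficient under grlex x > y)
x^2 - y^2 - y

1. The degree is 2 — no degree-1 curve has this shape.
2. Symmetries: the x ↦ −x reflection is a symmetry, so x appears only in even powers.
3. Checking where it meets the axes: among the integer gridlines, it crosses the y-axis at y ∈ {-1, 0}; it meets the x-axis at x = 0 (among the integer gridlines).
4. These observations pin down the coefficients.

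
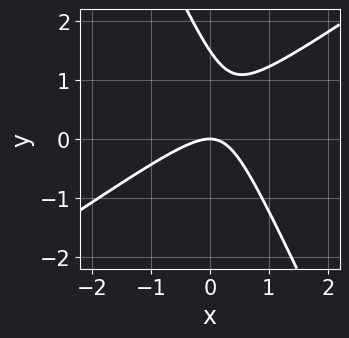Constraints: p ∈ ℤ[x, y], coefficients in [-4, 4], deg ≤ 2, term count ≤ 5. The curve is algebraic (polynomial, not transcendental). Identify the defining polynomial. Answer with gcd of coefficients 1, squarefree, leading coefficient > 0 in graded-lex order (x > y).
1. Degree: no degree-1 curve has this shape, so deg p = 2.
2. Reading off the gridlines: one y-axis crossing is at y = 0; it meets the x-axis at x = 0 (among the integer gridlines).
3. Together with the visible shape, these determine p as stated.

3*x^2 - 3*x*y - 2*y^2 + 3*y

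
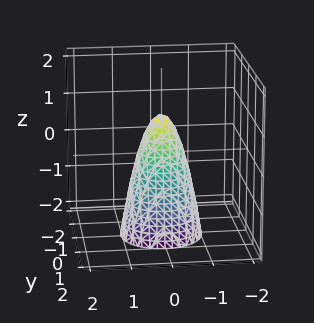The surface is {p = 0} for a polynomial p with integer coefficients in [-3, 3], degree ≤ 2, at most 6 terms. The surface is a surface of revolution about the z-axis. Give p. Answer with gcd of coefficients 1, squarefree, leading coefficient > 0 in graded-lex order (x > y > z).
3*x^2 + 3*y^2 + z - 1

The degree is 2 — the shape is more complex than any degree-1 surface.
Symmetries: rotational symmetry about the z-axis ⇒ p depends on x, y only through x² + y².
Checking where it meets the axes: it crosses the z-axis at the gridline z = 1; a circular section at z = 0 has radius between 0 and 1.
Putting this together gives p.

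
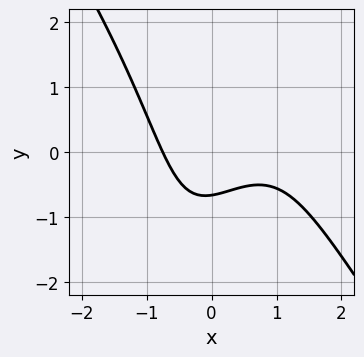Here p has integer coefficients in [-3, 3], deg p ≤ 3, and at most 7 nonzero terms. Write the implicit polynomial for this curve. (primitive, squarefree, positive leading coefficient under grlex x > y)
2*x^3 - x*y^2 - 2*x^2 + 3*y + 2

deg p = 3. A generic line meets the curve in up to 3 points.
Solving for integer coefficients yields p as stated.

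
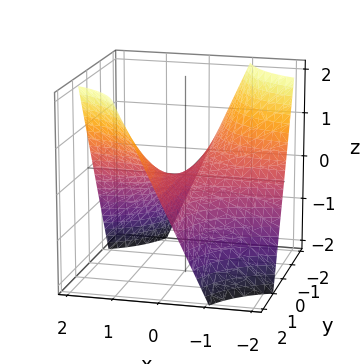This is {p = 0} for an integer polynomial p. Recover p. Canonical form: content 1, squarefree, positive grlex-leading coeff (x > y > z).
x*y - z

First, deg p = 2. A saddle surface; a quadric.
Then, observable constraints: the visible x-axis segment lies entirely on the surface; the visible y-axis segment lies entirely on the surface; it crosses the z-axis at the gridline z = 0.
Finally, putting this together gives p.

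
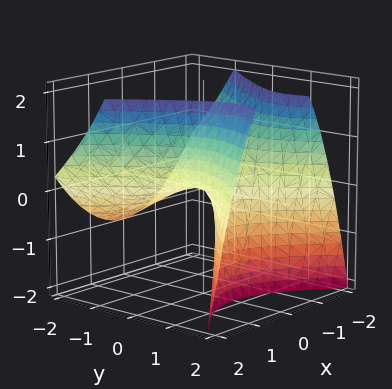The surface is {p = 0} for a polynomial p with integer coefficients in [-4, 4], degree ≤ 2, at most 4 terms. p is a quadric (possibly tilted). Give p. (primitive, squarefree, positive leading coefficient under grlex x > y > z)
1. deg p = 2.
2. Observable constraints: it meets the x-axis at x = 0 (among the integer gridlines); one z-axis crossing is at z = 0; one y-axis crossing is at y = 0.
3. Fitting integer coefficients to these (and the overall shape) gives p.

3*x^2 - 2*y^2 + 3*y*z - 3*z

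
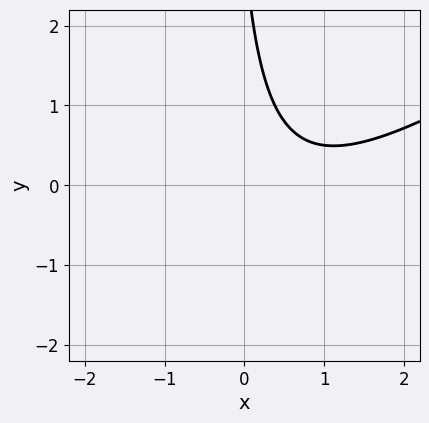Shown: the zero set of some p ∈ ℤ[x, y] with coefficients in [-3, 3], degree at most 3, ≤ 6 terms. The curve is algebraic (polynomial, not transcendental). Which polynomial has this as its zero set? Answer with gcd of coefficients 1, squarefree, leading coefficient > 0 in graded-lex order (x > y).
First, the degree is 2 — no degree-1 curve has this shape.
Next, from the axis intercepts and sections: it misses every integer gridline on the x-axis; it misses every integer gridline on the y-axis.
Finally, these observations pin down the coefficients.

2*x^2 - 3*x*y - 3*x - y + 3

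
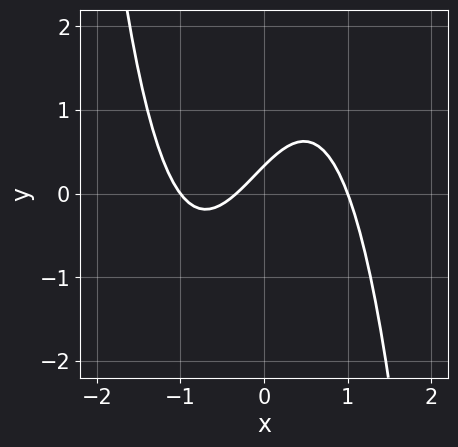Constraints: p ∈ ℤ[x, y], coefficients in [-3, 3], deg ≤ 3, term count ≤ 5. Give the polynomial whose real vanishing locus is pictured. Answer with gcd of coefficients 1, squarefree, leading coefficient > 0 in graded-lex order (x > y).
First, the degree is 3 — no degree-2 curve has this shape.
Then, checking where it meets the axes: among the integer gridlines, it crosses the x-axis at x ∈ {-1, 1}.
Finally, assembling these constraints gives the stated polynomial.

3*x^3 + x^2 - 3*x + 3*y - 1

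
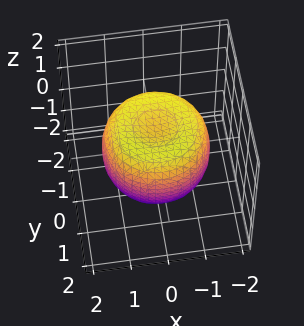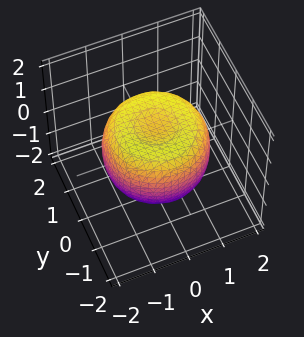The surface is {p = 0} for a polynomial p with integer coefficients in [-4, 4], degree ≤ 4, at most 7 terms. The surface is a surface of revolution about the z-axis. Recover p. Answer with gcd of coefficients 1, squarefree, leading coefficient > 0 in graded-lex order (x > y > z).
2*x^4 + 4*x^2*y^2 + 2*y^4 - 3*x^2 - 3*y^2 + 3*z^2 - 2

(a) The degree is 4 — the shape is more complex than any degree-3 surface.
(b) By symmetry, the z-axis is an axis of rotation, so x and y enter only as x² + y².
(c) Reading off the gridlines: a circular section at z = -1 has radius between 0 and 1.
(d) Solving for integer coefficients yields p as stated.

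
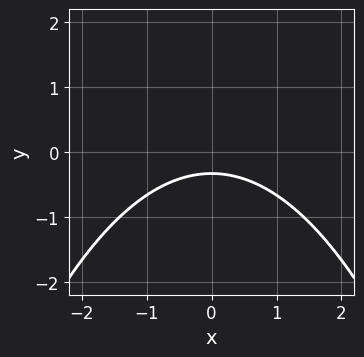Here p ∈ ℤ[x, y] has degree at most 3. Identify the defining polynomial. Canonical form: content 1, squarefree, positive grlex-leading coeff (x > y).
(a) The degree is 2 — no degree-1 curve has this shape.
(b) Symmetries: it's symmetric under x → −x, forcing even powers of x.
(c) Against the integer gridlines: it misses every integer gridline on the x-axis.
(d) These observations pin down the coefficients.

x^2 + 3*y + 1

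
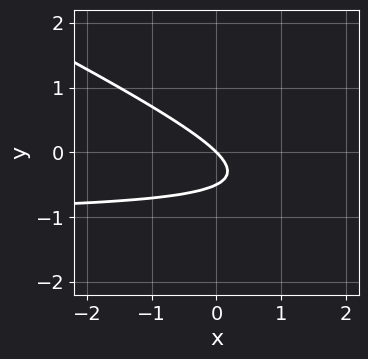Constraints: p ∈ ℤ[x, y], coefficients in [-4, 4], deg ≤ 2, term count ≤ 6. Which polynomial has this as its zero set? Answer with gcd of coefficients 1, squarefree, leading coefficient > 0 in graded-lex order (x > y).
deg p = 2. No degree-1 curve has this shape.
Reading off the gridlines: it crosses the y-axis at the gridline y = 0; it meets the x-axis at x = 0 (among the integer gridlines).
These observations pin down the coefficients.

x*y + 2*y^2 + x + y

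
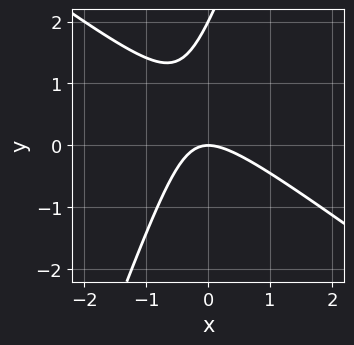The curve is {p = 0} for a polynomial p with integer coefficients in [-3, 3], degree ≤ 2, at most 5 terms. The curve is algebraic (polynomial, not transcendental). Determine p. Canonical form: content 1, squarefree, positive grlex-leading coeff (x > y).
2*x^2 + 2*x*y - y^2 + 2*y

(a) Degree: no degree-1 curve has this shape, so deg p = 2.
(b) Observable constraints: among the integer gridlines, it crosses the y-axis at y ∈ {0, 2}; it meets the x-axis at x = 0 (among the integer gridlines).
(c) Assembling these constraints gives the stated polynomial.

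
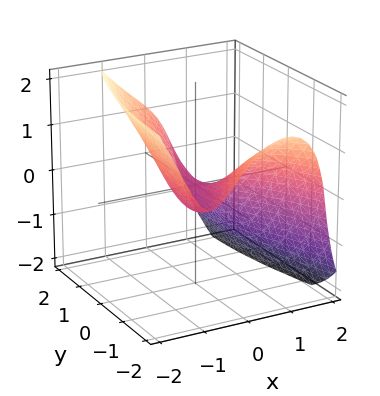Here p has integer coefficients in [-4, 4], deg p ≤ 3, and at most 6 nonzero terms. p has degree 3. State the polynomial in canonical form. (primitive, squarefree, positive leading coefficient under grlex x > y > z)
3*x^3 + z^3 + 3*x*y - y^2 + 3*z

(a) The degree is 3 — the shape is more complex than any degree-2 surface.
(b) Against the integer gridlines: it crosses the x-axis at the gridline x = 0; it meets the y-axis at y = 0 (among the integer gridlines).
(c) These observations pin down the coefficients.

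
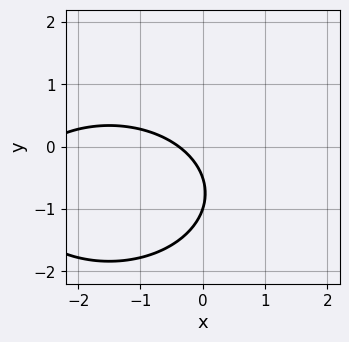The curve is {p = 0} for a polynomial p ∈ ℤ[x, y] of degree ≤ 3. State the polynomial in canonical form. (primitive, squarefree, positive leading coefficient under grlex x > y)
Degree: the shape is more complex than any degree-1 curve, so deg p = 2.
From the axis intercepts and sections: one y-axis crossing is at y = -1.
Together with the visible shape, these determine p as stated.

x^2 + 2*y^2 + 3*x + 3*y + 1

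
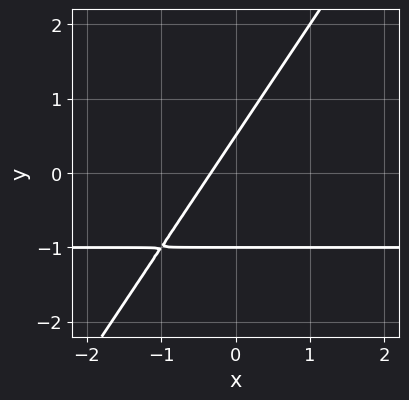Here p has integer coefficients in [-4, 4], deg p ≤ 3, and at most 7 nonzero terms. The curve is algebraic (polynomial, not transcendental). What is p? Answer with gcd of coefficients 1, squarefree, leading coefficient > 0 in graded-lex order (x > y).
3*x*y - 2*y^2 + 3*x - y + 1

First, deg p = 2. The shape is more complex than any degree-1 curve.
Next, reading off the gridlines: one y-axis crossing is at y = -1.
Finally, solving for integer coefficients yields p as stated.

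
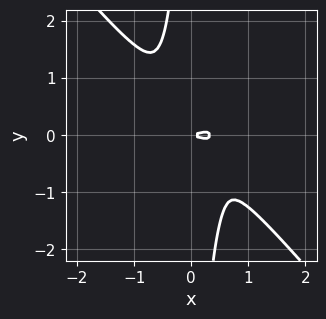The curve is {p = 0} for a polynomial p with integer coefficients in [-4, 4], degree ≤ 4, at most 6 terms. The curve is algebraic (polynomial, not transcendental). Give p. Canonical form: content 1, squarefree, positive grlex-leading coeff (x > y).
3*x^4 - x^2*y^2 + x*y^3 - x^3 + y^2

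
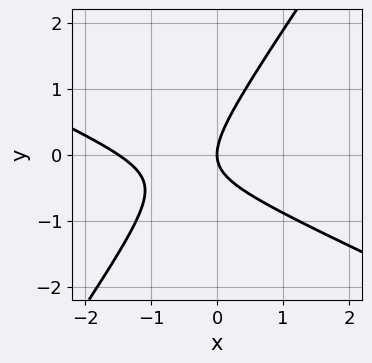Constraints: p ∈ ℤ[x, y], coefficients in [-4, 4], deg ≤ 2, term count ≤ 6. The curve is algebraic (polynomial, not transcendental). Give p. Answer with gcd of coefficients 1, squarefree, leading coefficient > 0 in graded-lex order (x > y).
(a) deg p = 2.
(b) Reading off the gridlines: it crosses the x-axis at the gridline x = 0; it meets the y-axis at y = 0 (among the integer gridlines).
(c) Solving for integer coefficients yields p as stated.

2*x^2 + 3*x*y - 3*y^2 + 3*x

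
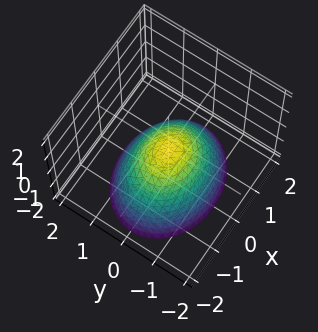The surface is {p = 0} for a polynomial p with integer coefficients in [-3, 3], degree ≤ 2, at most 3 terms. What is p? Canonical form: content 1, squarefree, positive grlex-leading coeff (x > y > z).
2*x^2 + 3*y^2 + 3*z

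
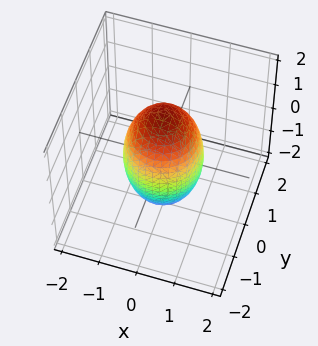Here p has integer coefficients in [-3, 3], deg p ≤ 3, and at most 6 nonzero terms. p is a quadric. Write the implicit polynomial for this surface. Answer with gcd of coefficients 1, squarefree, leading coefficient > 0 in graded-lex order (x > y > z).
3*x^2 + 3*y^2 + z^2 - 3

deg p = 2.
Symmetries: it's symmetric under z → −z, forcing even powers of z; the surface is invariant under rotation about z: p = q(x² + y², z).
Against the integer gridlines: among the integer gridlines, it crosses the x-axis at x ∈ {-1, 1}; a circular section at z = -1 has radius between 0 and 1; among the integer gridlines, it crosses the y-axis at y ∈ {-1, 1}.
Matching integer coefficients to the picture gives p.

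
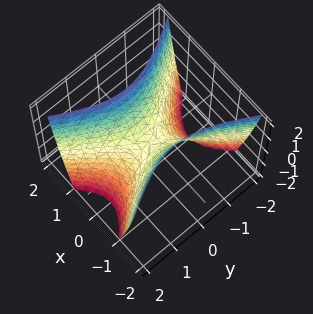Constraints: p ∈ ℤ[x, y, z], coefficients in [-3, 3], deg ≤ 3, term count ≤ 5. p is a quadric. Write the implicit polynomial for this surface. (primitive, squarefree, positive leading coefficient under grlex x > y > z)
(a) Degree: a saddle surface; a quadric, so deg p = 2.
(b) Symmetries: it's symmetric under y → −y, forcing even powers of y; mirror symmetry x ↦ −x ⇒ only even powers of x.
(c) Observable constraints: it crosses the z-axis at the gridline z = 0; it meets the y-axis at y = 0 (among the integer gridlines); it meets the x-axis at x = 0 (among the integer gridlines).
(d) Matching integer coefficients to the picture gives p.

2*x^2 - y^2 - z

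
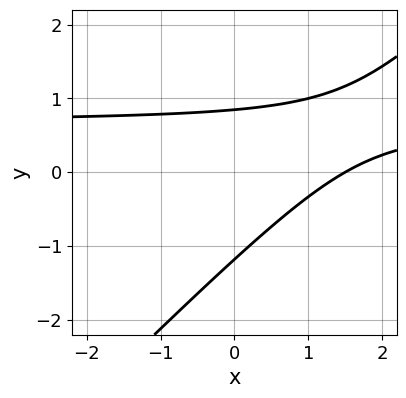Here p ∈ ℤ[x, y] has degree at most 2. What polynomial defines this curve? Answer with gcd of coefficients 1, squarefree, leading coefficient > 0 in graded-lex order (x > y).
First, deg p = 2. The shape is more complex than any degree-1 curve.
Finally, solving for integer coefficients yields p as stated.

3*x*y - 3*y^2 - 2*x - y + 3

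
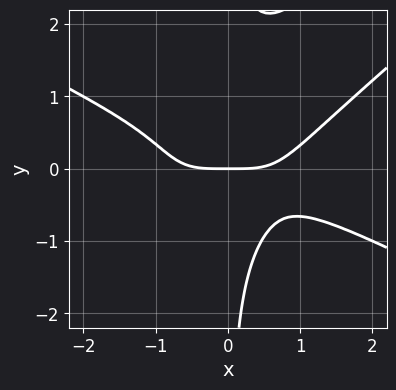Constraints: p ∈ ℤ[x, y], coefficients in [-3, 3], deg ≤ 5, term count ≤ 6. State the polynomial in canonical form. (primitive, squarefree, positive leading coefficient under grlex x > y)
x^4 - 3*x^2*y^2 + 2*x*y^3 - x*y^2 - 2*y

The degree is 4 — a generic line meets the curve in up to 4 points.
From the visible intercepts: it meets the x-axis at x = 0 (among the integer gridlines); one y-axis crossing is at y = 0.
Putting this together gives p.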